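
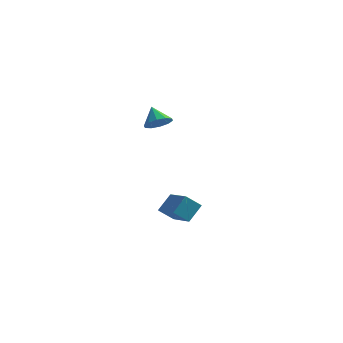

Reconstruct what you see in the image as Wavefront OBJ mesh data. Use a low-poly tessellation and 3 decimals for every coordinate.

v -3.367 -4.022 2.794
v -2.894 -4.309 3.344
v -3.933 -3.398 3.606
v -2.695 -3.905 3.173
v -2.753 -3.546 2.856
v -3.045 -3.369 2.516
v -3.46 -3.441 2.282
v -3.84 -3.736 2.244
v -4.039 -4.14 2.416
v -3.981 -4.499 2.732
v -3.689 -4.676 3.072
v -3.274 -4.603 3.306
v -2.576 -4.078 -3.548
v -2.153 -3.241 -2.721
v -3.826 -2.708 -4.296
v -3.404 -1.871 -3.47
v -1.816 -3.769 -4.25
v -1.394 -2.932 -3.424
v -3.067 -2.399 -4.999
v -2.644 -1.562 -4.172
f 2 1 4
f 2 4 3
f 4 1 5
f 4 5 3
f 5 1 6
f 5 6 3
f 6 1 7
f 6 7 3
f 7 1 8
f 7 8 3
f 8 1 9
f 8 9 3
f 9 1 10
f 9 10 3
f 10 1 11
f 10 11 3
f 11 1 12
f 11 12 3
f 12 1 2
f 12 2 3
f 14 16 13
f 17 14 13
f 13 16 15
f 15 17 13
f 14 20 16
f 18 14 17
f 18 20 14
f 16 20 15
f 19 17 15
f 15 20 19
f 19 18 17
f 20 18 19



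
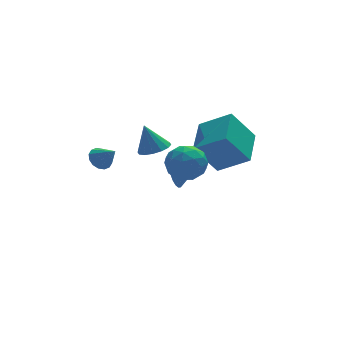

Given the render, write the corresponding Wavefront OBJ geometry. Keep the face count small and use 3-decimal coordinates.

v 1.723 3.389 -3.778
v 2.17 3.711 -4.465
v 2.557 2.951 -3.442
v 2.209 3.993 -4.196
v 2.151 4.155 -3.844
v 2.009 4.165 -3.479
v 1.811 4.022 -3.174
v 1.595 3.753 -2.988
v 1.404 3.412 -2.959
v 1.277 3.067 -3.092
v 1.238 2.785 -3.361
v 1.295 2.623 -3.713
v 1.437 2.612 -4.078
v 1.635 2.756 -4.383
v 1.851 3.024 -4.569
v 2.042 3.365 -4.598
v 0.625 3.43 -1.746
v 1.463 3.585 -1.568
v 0.235 3.85 -0.274
v 1.302 3.977 -1.722
v 0.96 4.222 -1.883
v 0.528 4.255 -2.007
v 0.122 4.067 -2.061
v -0.149 3.708 -2.031
v -0.212 3.275 -1.924
v -0.051 2.884 -1.77
v 0.291 2.639 -1.609
v 0.722 2.606 -1.486
v 1.128 2.794 -1.432
v 1.399 3.152 -1.462
v -2.577 1.916 -0.961
v -2.23 1.602 -1.454
v -2.063 1.164 -0.119
v -2.02 1.864 -1.348
v -1.96 2.14 -1.138
v -2.065 2.356 -0.881
v -2.307 2.454 -0.645
v -2.621 2.408 -0.494
v -2.924 2.23 -0.468
v -3.134 1.968 -0.574
v -3.194 1.692 -0.784
v -3.089 1.476 -1.041
v -2.847 1.378 -1.277
v -2.533 1.424 -1.428
v 2.548 -0.264 -1.564
v 1.369 -0.101 0.093
v 3.497 1.554 -1.067
v 2.319 1.717 0.59
v 3.841 -1.217 -0.55
v 2.663 -1.054 1.107
v 4.791 0.601 -0.053
v 3.612 0.764 1.604
v -0.226 -1.338 -0.187
v 0.276 -0.941 0.674
v 0.524 -2.879 0.086
v 1.026 -2.482 0.947
v -0.037 -2.623 0.964
v -0.501 -1.671 0.794
v 1.301 -2.149 -0.034
v 0.837 -1.197 -0.204
v 1.219 -1.442 0.768
v 0.392 -1.735 1.385
v 0.408 -2.085 -0.625
v -0.419 -2.378 -0.008
v -0.041 -1.004 0.219
v 0.841 -2.816 0.541
v 0.216 -2.899 0.55
v 0.511 -2.665 1.057
v -0.497 -1.433 0.29
v -0.203 -1.2 0.796
v -0.387 -2.189 0.966
v 1.003 -2.62 -0.036
v 1.297 -2.387 0.47
v 0.289 -1.155 -0.297
v 0.584 -0.921 0.21
v 1.187 -1.631 -0.206
v 0.808 -1.066 0.781
v 1.249 -1.971 0.942
v 1.411 -1.776 0.365
v 1.139 -1.216 0.265
v 0.322 -1.238 1.143
v 0.763 -2.143 1.304
v 0.138 -2.226 1.314
v -0.134 -1.667 1.214
v 0.877 -1.532 1.199
v 0.037 -1.677 -0.544
v 0.478 -2.582 -0.383
v 0.934 -2.153 -0.454
v 0.662 -1.594 -0.554
v -0.449 -1.849 -0.182
v -0.008 -2.754 -0.021
v -0.339 -2.604 0.495
v -0.611 -2.044 0.395
v -0.077 -2.288 -0.439
f 2 1 4
f 2 4 3
f 4 1 5
f 4 5 3
f 5 1 6
f 5 6 3
f 6 1 7
f 6 7 3
f 7 1 8
f 7 8 3
f 8 1 9
f 8 9 3
f 9 1 10
f 9 10 3
f 10 1 11
f 10 11 3
f 11 1 12
f 11 12 3
f 12 1 13
f 12 13 3
f 13 1 14
f 13 14 3
f 14 1 15
f 14 15 3
f 15 1 16
f 15 16 3
f 16 1 2
f 16 2 3
f 18 17 20
f 18 20 19
f 20 17 21
f 20 21 19
f 21 17 22
f 21 22 19
f 22 17 23
f 22 23 19
f 23 17 24
f 23 24 19
f 24 17 25
f 24 25 19
f 25 17 26
f 25 26 19
f 26 17 27
f 26 27 19
f 27 17 28
f 27 28 19
f 28 17 29
f 28 29 19
f 29 17 30
f 29 30 19
f 30 17 18
f 30 18 19
f 32 31 34
f 32 34 33
f 34 31 35
f 34 35 33
f 35 31 36
f 35 36 33
f 36 31 37
f 36 37 33
f 37 31 38
f 37 38 33
f 38 31 39
f 38 39 33
f 39 31 40
f 39 40 33
f 40 31 41
f 40 41 33
f 41 31 42
f 41 42 33
f 42 31 43
f 42 43 33
f 43 31 44
f 43 44 33
f 44 31 32
f 44 32 33
f 46 48 45
f 49 46 45
f 45 48 47
f 47 49 45
f 46 52 48
f 50 46 49
f 50 52 46
f 48 52 47
f 51 49 47
f 47 52 51
f 51 50 49
f 52 50 51
f 53 90 69
f 90 64 93
f 69 93 58
f 90 93 69
f 53 69 65
f 69 58 70
f 65 70 54
f 69 70 65
f 53 65 74
f 65 54 75
f 74 75 60
f 65 75 74
f 53 74 86
f 74 60 89
f 86 89 63
f 74 89 86
f 53 86 90
f 86 63 94
f 90 94 64
f 86 94 90
f 54 70 81
f 70 58 84
f 81 84 62
f 70 84 81
f 58 93 71
f 93 64 92
f 71 92 57
f 93 92 71
f 64 94 91
f 94 63 87
f 91 87 55
f 94 87 91
f 63 89 88
f 89 60 76
f 88 76 59
f 89 76 88
f 60 75 80
f 75 54 77
f 80 77 61
f 75 77 80
f 56 82 68
f 82 62 83
f 68 83 57
f 82 83 68
f 56 68 66
f 68 57 67
f 66 67 55
f 68 67 66
f 56 66 73
f 66 55 72
f 73 72 59
f 66 72 73
f 56 73 78
f 73 59 79
f 78 79 61
f 73 79 78
f 56 78 82
f 78 61 85
f 82 85 62
f 78 85 82
f 57 83 71
f 83 62 84
f 71 84 58
f 83 84 71
f 55 67 91
f 67 57 92
f 91 92 64
f 67 92 91
f 59 72 88
f 72 55 87
f 88 87 63
f 72 87 88
f 61 79 80
f 79 59 76
f 80 76 60
f 79 76 80
f 62 85 81
f 85 61 77
f 81 77 54
f 85 77 81



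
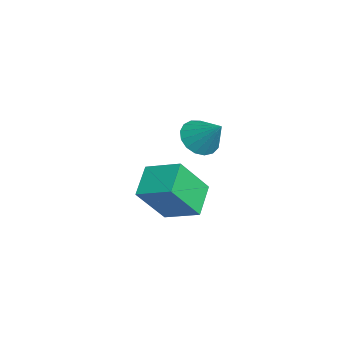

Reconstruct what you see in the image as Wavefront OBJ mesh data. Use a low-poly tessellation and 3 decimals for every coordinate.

v 3.372 0.846 0.559
v 3.99 0.934 -0.003
v 4.168 1.514 1.541
v 3.768 1.267 -0.05
v 3.456 1.503 0.043
v 3.125 1.588 0.254
v 2.85 1.504 0.535
v 2.695 1.269 0.821
v 2.694 0.936 1.048
v 2.849 0.584 1.162
v 3.123 0.291 1.139
v 3.455 0.125 0.983
v 3.767 0.124 0.729
v 3.989 0.289 0.437
v 4.069 0.581 0.173
v 0.53 0.209 -3.856
v 1.061 -0.915 -2.213
v 1.346 1.434 -3.281
v 1.876 0.311 -1.638
v 1.764 -0.271 -4.582
v 2.294 -1.394 -2.939
v 2.579 0.955 -4.007
v 3.11 -0.169 -2.364
f 2 1 4
f 2 4 3
f 4 1 5
f 4 5 3
f 5 1 6
f 5 6 3
f 6 1 7
f 6 7 3
f 7 1 8
f 7 8 3
f 8 1 9
f 8 9 3
f 9 1 10
f 9 10 3
f 10 1 11
f 10 11 3
f 11 1 12
f 11 12 3
f 12 1 13
f 12 13 3
f 13 1 14
f 13 14 3
f 14 1 15
f 14 15 3
f 15 1 2
f 15 2 3
f 17 19 16
f 20 17 16
f 16 19 18
f 18 20 16
f 17 23 19
f 21 17 20
f 21 23 17
f 19 23 18
f 22 20 18
f 18 23 22
f 22 21 20
f 23 21 22



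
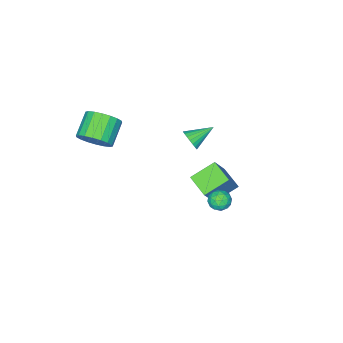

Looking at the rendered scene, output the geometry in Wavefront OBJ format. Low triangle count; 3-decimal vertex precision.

v -1.608 -0.704 1.975
v -1.257 -0.386 2.449
v -2.892 -0.196 2.585
v -1.275 -0.192 2.249
v -1.35 -0.086 2.003
v -1.47 -0.088 1.751
v -1.614 -0.196 1.539
v -1.757 -0.392 1.401
v -1.874 -0.642 1.363
v -1.945 -0.902 1.431
v -1.957 -1.129 1.593
v -1.91 -1.282 1.821
v -1.81 -1.335 2.075
v -1.675 -1.279 2.312
v -1.529 -1.124 2.491
v -1.396 -0.896 2.581
v -1.3 -0.635 2.566
v 2.718 -3.484 3.106
v 3.313 -3.552 3.932
v 2.077 -4.084 4.779
v 1.482 -4.016 3.954
v 3.15 -3.13 3.959
v 1.914 -3.661 4.807
v 2.902 -2.777 3.818
v 1.666 -3.309 4.665
v 2.617 -2.565 3.536
v 1.381 -3.096 4.383
v 2.352 -2.534 3.168
v 1.116 -3.066 4.016
v 2.16 -2.692 2.789
v 0.924 -3.224 3.636
v 2.078 -3.007 2.472
v 0.842 -3.538 3.319
v 2.123 -3.416 2.281
v 0.887 -3.948 3.128
v 2.286 -3.839 2.253
v 1.05 -4.37 3.101
v 2.534 -4.191 2.395
v 1.298 -4.723 3.242
v 2.819 -4.404 2.677
v 1.583 -4.935 3.524
v 3.084 -4.434 3.044
v 1.848 -4.966 3.892
v 3.276 -4.276 3.424
v 2.04 -4.808 4.271
v 3.358 -3.962 3.741
v 2.122 -4.493 4.588
v -2.757 -0.972 -3.045
v -4.088 -0.42 -2.263
v -2.468 0.346 -3.485
v -3.8 0.899 -2.704
v -1.58 -0.639 -1.276
v -2.912 -0.086 -0.495
v -1.292 0.68 -1.717
v -2.623 1.232 -0.935
v 0.317 3.831 1.498
v 0.753 3.829 0.986
v 0.027 2.811 1.254
v 0.463 2.809 0.742
v 0.689 2.815 1.376
v 0.868 3.446 1.526
v -0.088 3.194 0.714
v 0.091 3.825 0.864
v 0.503 3.436 0.501
v 0.983 3.201 0.91
v -0.203 3.439 1.33
v 0.277 3.204 1.739
v 0.561 3.92 1.263
v 0.219 2.72 0.977
v 0.352 2.724 1.349
v 0.608 2.723 1.048
v 0.628 3.694 1.581
v 0.885 3.693 1.28
v 0.847 3.097 1.509
v -0.105 2.947 0.96
v 0.152 2.946 0.659
v 0.172 3.917 1.192
v 0.428 3.916 0.891
v -0.067 3.543 0.731
v 0.67 3.688 0.677
v 0.499 3.088 0.534
v 0.175 3.314 0.517
v 0.281 3.685 0.606
v 0.952 3.55 0.917
v 0.781 2.95 0.774
v 0.914 2.953 1.147
v 1.02 3.324 1.235
v 0.805 3.318 0.632
v -0.001 3.69 1.466
v -0.172 3.09 1.323
v -0.24 3.316 1.005
v -0.134 3.687 1.093
v 0.281 3.552 1.706
v 0.11 2.952 1.563
v 0.499 2.955 1.634
v 0.605 3.326 1.723
v -0.025 3.322 1.608
f 2 1 4
f 2 4 3
f 4 1 5
f 4 5 3
f 5 1 6
f 5 6 3
f 6 1 7
f 6 7 3
f 7 1 8
f 7 8 3
f 8 1 9
f 8 9 3
f 9 1 10
f 9 10 3
f 10 1 11
f 10 11 3
f 11 1 12
f 11 12 3
f 12 1 13
f 12 13 3
f 13 1 14
f 13 14 3
f 14 1 15
f 14 15 3
f 15 1 16
f 15 16 3
f 16 1 17
f 16 17 3
f 17 1 2
f 17 2 3
f 19 18 22
f 19 22 20
f 20 22 23
f 20 23 21
f 22 18 24
f 22 24 23
f 23 24 25
f 23 25 21
f 24 18 26
f 24 26 25
f 25 26 27
f 25 27 21
f 26 18 28
f 26 28 27
f 27 28 29
f 27 29 21
f 28 18 30
f 28 30 29
f 29 30 31
f 29 31 21
f 30 18 32
f 30 32 31
f 31 32 33
f 31 33 21
f 32 18 34
f 32 34 33
f 33 34 35
f 33 35 21
f 34 18 36
f 34 36 35
f 35 36 37
f 35 37 21
f 36 18 38
f 36 38 37
f 37 38 39
f 37 39 21
f 38 18 40
f 38 40 39
f 39 40 41
f 39 41 21
f 40 18 42
f 40 42 41
f 41 42 43
f 41 43 21
f 42 18 44
f 42 44 43
f 43 44 45
f 43 45 21
f 44 18 46
f 44 46 45
f 45 46 47
f 45 47 21
f 46 18 19
f 46 19 47
f 47 19 20
f 47 20 21
f 49 51 48
f 52 49 48
f 48 51 50
f 50 52 48
f 49 55 51
f 53 49 52
f 53 55 49
f 51 55 50
f 54 52 50
f 50 55 54
f 54 53 52
f 55 53 54
f 56 93 72
f 93 67 96
f 72 96 61
f 93 96 72
f 56 72 68
f 72 61 73
f 68 73 57
f 72 73 68
f 56 68 77
f 68 57 78
f 77 78 63
f 68 78 77
f 56 77 89
f 77 63 92
f 89 92 66
f 77 92 89
f 56 89 93
f 89 66 97
f 93 97 67
f 89 97 93
f 57 73 84
f 73 61 87
f 84 87 65
f 73 87 84
f 61 96 74
f 96 67 95
f 74 95 60
f 96 95 74
f 67 97 94
f 97 66 90
f 94 90 58
f 97 90 94
f 66 92 91
f 92 63 79
f 91 79 62
f 92 79 91
f 63 78 83
f 78 57 80
f 83 80 64
f 78 80 83
f 59 85 71
f 85 65 86
f 71 86 60
f 85 86 71
f 59 71 69
f 71 60 70
f 69 70 58
f 71 70 69
f 59 69 76
f 69 58 75
f 76 75 62
f 69 75 76
f 59 76 81
f 76 62 82
f 81 82 64
f 76 82 81
f 59 81 85
f 81 64 88
f 85 88 65
f 81 88 85
f 60 86 74
f 86 65 87
f 74 87 61
f 86 87 74
f 58 70 94
f 70 60 95
f 94 95 67
f 70 95 94
f 62 75 91
f 75 58 90
f 91 90 66
f 75 90 91
f 64 82 83
f 82 62 79
f 83 79 63
f 82 79 83
f 65 88 84
f 88 64 80
f 84 80 57
f 88 80 84



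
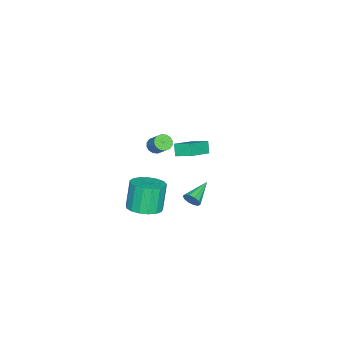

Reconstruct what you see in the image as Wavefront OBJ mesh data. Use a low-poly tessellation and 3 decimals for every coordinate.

v -2.607 -0.473 -0.823
v -2.54 0.534 -0.44
v -4.184 -0.068 -1.614
v -4.117 0.939 -1.231
v -2.203 -0.239 -1.509
v -2.136 0.768 -1.126
v -3.78 0.166 -2.3
v -3.713 1.173 -1.917
v 1.173 2.146 -1.954
v 1.379 2.412 -1.519
v -0.273 2.434 -1.446
v 1.336 2.637 -1.769
v 1.231 2.676 -2.09
v 1.103 2.511 -2.359
v 1.003 2.208 -2.474
v 0.967 1.88 -2.39
v 1.01 1.654 -2.139
v 1.115 1.616 -1.818
v 1.243 1.78 -1.549
v 1.344 2.084 -1.435
v 3.891 0.597 -1.017
v 4.652 1.153 -0.748
v 4.09 1.138 0.867
v 3.329 0.583 0.597
v 4.32 1.465 -0.86
v 3.757 1.45 0.755
v 3.889 1.577 -1.009
v 3.327 1.563 0.606
v 3.459 1.466 -1.16
v 2.897 1.451 0.455
v 3.128 1.155 -1.278
v 2.566 1.14 0.337
v 2.972 0.717 -1.336
v 2.41 0.702 0.279
v 3.026 0.251 -1.322
v 2.464 0.236 0.293
v 3.279 -0.135 -1.237
v 2.717 -0.15 0.378
v 3.671 -0.354 -1.103
v 3.109 -0.369 0.512
v 4.114 -0.354 -0.949
v 3.552 -0.369 0.666
v 4.506 -0.137 -0.81
v 3.944 -0.152 0.805
v 4.757 0.249 -0.719
v 4.195 0.234 0.896
v 4.81 0.714 -0.697
v 4.248 0.7 0.918
v -0.095 -0.481 0.847
v 0.354 -0.445 0.549
v 0.823 0.217 1.335
v 0.375 0.181 1.633
v 0.194 -0.232 0.465
v 0.663 0.43 1.251
v -0.043 -0.086 0.483
v 0.426 0.577 1.269
v -0.294 -0.045 0.599
v 0.175 0.617 1.385
v -0.492 -0.122 0.781
v -0.023 0.541 1.567
v -0.583 -0.295 0.981
v -0.114 0.368 1.767
v -0.543 -0.517 1.145
v -0.074 0.145 1.931
v -0.383 -0.73 1.229
v 0.086 -0.068 2.015
v -0.146 -0.877 1.211
v 0.323 -0.214 1.997
v 0.105 -0.917 1.095
v 0.574 -0.255 1.881
v 0.303 -0.841 0.913
v 0.772 -0.178 1.699
v 0.394 -0.668 0.713
v 0.863 -0.005 1.499
f 2 4 1
f 5 2 1
f 1 4 3
f 3 5 1
f 2 8 4
f 6 2 5
f 6 8 2
f 4 8 3
f 7 5 3
f 3 8 7
f 7 6 5
f 8 6 7
f 10 9 12
f 10 12 11
f 12 9 13
f 12 13 11
f 13 9 14
f 13 14 11
f 14 9 15
f 14 15 11
f 15 9 16
f 15 16 11
f 16 9 17
f 16 17 11
f 17 9 18
f 17 18 11
f 18 9 19
f 18 19 11
f 19 9 20
f 19 20 11
f 20 9 10
f 20 10 11
f 22 21 25
f 22 25 23
f 23 25 26
f 23 26 24
f 25 21 27
f 25 27 26
f 26 27 28
f 26 28 24
f 27 21 29
f 27 29 28
f 28 29 30
f 28 30 24
f 29 21 31
f 29 31 30
f 30 31 32
f 30 32 24
f 31 21 33
f 31 33 32
f 32 33 34
f 32 34 24
f 33 21 35
f 33 35 34
f 34 35 36
f 34 36 24
f 35 21 37
f 35 37 36
f 36 37 38
f 36 38 24
f 37 21 39
f 37 39 38
f 38 39 40
f 38 40 24
f 39 21 41
f 39 41 40
f 40 41 42
f 40 42 24
f 41 21 43
f 41 43 42
f 42 43 44
f 42 44 24
f 43 21 45
f 43 45 44
f 44 45 46
f 44 46 24
f 45 21 47
f 45 47 46
f 46 47 48
f 46 48 24
f 47 21 22
f 47 22 48
f 48 22 23
f 48 23 24
f 50 49 53
f 50 53 51
f 51 53 54
f 51 54 52
f 53 49 55
f 53 55 54
f 54 55 56
f 54 56 52
f 55 49 57
f 55 57 56
f 56 57 58
f 56 58 52
f 57 49 59
f 57 59 58
f 58 59 60
f 58 60 52
f 59 49 61
f 59 61 60
f 60 61 62
f 60 62 52
f 61 49 63
f 61 63 62
f 62 63 64
f 62 64 52
f 63 49 65
f 63 65 64
f 64 65 66
f 64 66 52
f 65 49 67
f 65 67 66
f 66 67 68
f 66 68 52
f 67 49 69
f 67 69 68
f 68 69 70
f 68 70 52
f 69 49 71
f 69 71 70
f 70 71 72
f 70 72 52
f 71 49 73
f 71 73 72
f 72 73 74
f 72 74 52
f 73 49 50
f 73 50 74
f 74 50 51
f 74 51 52



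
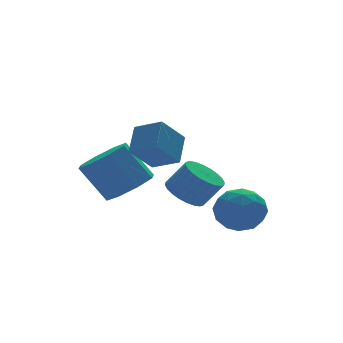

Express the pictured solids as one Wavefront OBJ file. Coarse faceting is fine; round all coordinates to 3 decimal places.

v -2.479 -0.284 1.365
v -1.836 0.509 2.203
v -3.058 0.638 0.937
v -2.416 1.431 1.775
v -1.464 -0.091 0.405
v -0.822 0.702 1.243
v -2.044 0.831 -0.023
v -1.401 1.624 0.815
v 1.09 4.127 -2.957
v 1.6 3.597 -3.475
v 2.22 3.143 -2.402
v 1.71 3.673 -1.883
v 1.795 3.889 -3.464
v 2.414 3.435 -2.39
v 1.882 4.217 -3.375
v 2.501 3.763 -2.302
v 1.849 4.532 -3.223
v 2.468 4.078 -2.15
v 1.7 4.785 -3.03
v 2.319 4.331 -1.957
v 1.458 4.938 -2.826
v 2.078 4.484 -1.753
v 1.161 4.967 -2.642
v 1.78 4.513 -1.569
v 0.853 4.869 -2.506
v 1.472 4.415 -1.432
v 0.58 4.657 -2.438
v 1.2 4.203 -1.365
v 0.386 4.365 -2.45
v 1.005 3.911 -1.376
v 0.299 4.037 -2.538
v 0.918 3.583 -1.465
v 0.332 3.722 -2.69
v 0.951 3.268 -1.617
v 0.481 3.469 -2.883
v 1.1 3.015 -1.81
v 0.722 3.316 -3.087
v 1.342 2.862 -2.014
v 1.02 3.287 -3.271
v 1.639 2.833 -2.198
v 1.328 3.385 -3.408
v 1.947 2.931 -2.334
v -1.751 3.047 -1.774
v -0.933 3.717 -1.704
v -1.67 4.463 -0.216
v -2.489 3.793 -0.286
v -1.539 4.014 -2.153
v -2.277 4.76 -0.666
v -2.27 3.744 -2.381
v -3.008 4.49 -0.893
v -2.697 3.066 -2.252
v -3.434 3.812 -0.765
v -2.57 2.377 -1.844
v -3.307 3.123 -0.356
v -1.963 2.08 -1.394
v -2.701 2.826 0.093
v -1.232 2.35 -1.167
v -1.97 3.096 0.321
v -0.806 3.028 -1.295
v -1.543 3.774 0.192
v 1.029 0.856 -1.968
v 1.648 0.109 -1.622
v 0.352 -0.209 -3.058
v 0.971 -0.956 -2.712
v 0.217 -0.593 -2.111
v 0.635 0.065 -1.438
v 1.365 -0.165 -3.242
v 1.783 0.493 -2.569
v 1.856 -0.523 -2.41
v 1.146 -0.787 -1.711
v 0.854 0.687 -2.969
v 0.144 0.423 -2.27
v 1.398 0.576 -1.699
v 0.602 -0.676 -2.981
v 0.159 -0.462 -2.628
v 0.523 -0.902 -2.424
v 0.803 0.55 -1.591
v 1.167 0.111 -1.388
v 0.325 -0.302 -1.675
v 0.833 -0.211 -3.292
v 1.197 -0.65 -3.089
v 1.477 0.802 -2.256
v 1.841 0.362 -2.052
v 1.675 0.202 -3.005
v 1.884 -0.235 -1.959
v 1.486 -0.86 -2.6
v 1.717 -0.395 -2.911
v 1.963 -0.009 -2.515
v 1.467 -0.39 -1.548
v 1.069 -1.016 -2.189
v 0.626 -0.802 -1.836
v 0.872 -0.416 -1.44
v 1.589 -0.761 -2.011
v 0.931 0.916 -2.491
v 0.533 0.29 -3.132
v 1.128 0.316 -3.24
v 1.374 0.702 -2.844
v 0.514 0.76 -2.08
v 0.116 0.135 -2.721
v 0.037 -0.091 -2.165
v 0.283 0.295 -1.769
v 0.411 0.661 -2.669
f 2 4 1
f 5 2 1
f 1 4 3
f 3 5 1
f 2 8 4
f 6 2 5
f 6 8 2
f 4 8 3
f 7 5 3
f 3 8 7
f 7 6 5
f 8 6 7
f 10 9 13
f 10 13 11
f 11 13 14
f 11 14 12
f 13 9 15
f 13 15 14
f 14 15 16
f 14 16 12
f 15 9 17
f 15 17 16
f 16 17 18
f 16 18 12
f 17 9 19
f 17 19 18
f 18 19 20
f 18 20 12
f 19 9 21
f 19 21 20
f 20 21 22
f 20 22 12
f 21 9 23
f 21 23 22
f 22 23 24
f 22 24 12
f 23 9 25
f 23 25 24
f 24 25 26
f 24 26 12
f 25 9 27
f 25 27 26
f 26 27 28
f 26 28 12
f 27 9 29
f 27 29 28
f 28 29 30
f 28 30 12
f 29 9 31
f 29 31 30
f 30 31 32
f 30 32 12
f 31 9 33
f 31 33 32
f 32 33 34
f 32 34 12
f 33 9 35
f 33 35 34
f 34 35 36
f 34 36 12
f 35 9 37
f 35 37 36
f 36 37 38
f 36 38 12
f 37 9 39
f 37 39 38
f 38 39 40
f 38 40 12
f 39 9 41
f 39 41 40
f 40 41 42
f 40 42 12
f 41 9 10
f 41 10 42
f 42 10 11
f 42 11 12
f 44 43 47
f 44 47 45
f 45 47 48
f 45 48 46
f 47 43 49
f 47 49 48
f 48 49 50
f 48 50 46
f 49 43 51
f 49 51 50
f 50 51 52
f 50 52 46
f 51 43 53
f 51 53 52
f 52 53 54
f 52 54 46
f 53 43 55
f 53 55 54
f 54 55 56
f 54 56 46
f 55 43 57
f 55 57 56
f 56 57 58
f 56 58 46
f 57 43 59
f 57 59 58
f 58 59 60
f 58 60 46
f 59 43 44
f 59 44 60
f 60 44 45
f 60 45 46
f 61 98 77
f 98 72 101
f 77 101 66
f 98 101 77
f 61 77 73
f 77 66 78
f 73 78 62
f 77 78 73
f 61 73 82
f 73 62 83
f 82 83 68
f 73 83 82
f 61 82 94
f 82 68 97
f 94 97 71
f 82 97 94
f 61 94 98
f 94 71 102
f 98 102 72
f 94 102 98
f 62 78 89
f 78 66 92
f 89 92 70
f 78 92 89
f 66 101 79
f 101 72 100
f 79 100 65
f 101 100 79
f 72 102 99
f 102 71 95
f 99 95 63
f 102 95 99
f 71 97 96
f 97 68 84
f 96 84 67
f 97 84 96
f 68 83 88
f 83 62 85
f 88 85 69
f 83 85 88
f 64 90 76
f 90 70 91
f 76 91 65
f 90 91 76
f 64 76 74
f 76 65 75
f 74 75 63
f 76 75 74
f 64 74 81
f 74 63 80
f 81 80 67
f 74 80 81
f 64 81 86
f 81 67 87
f 86 87 69
f 81 87 86
f 64 86 90
f 86 69 93
f 90 93 70
f 86 93 90
f 65 91 79
f 91 70 92
f 79 92 66
f 91 92 79
f 63 75 99
f 75 65 100
f 99 100 72
f 75 100 99
f 67 80 96
f 80 63 95
f 96 95 71
f 80 95 96
f 69 87 88
f 87 67 84
f 88 84 68
f 87 84 88
f 70 93 89
f 93 69 85
f 89 85 62
f 93 85 89



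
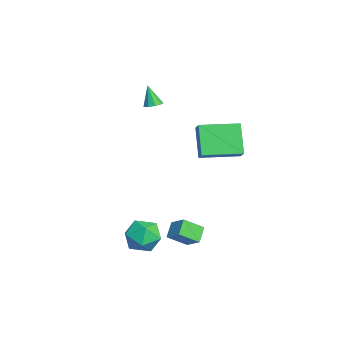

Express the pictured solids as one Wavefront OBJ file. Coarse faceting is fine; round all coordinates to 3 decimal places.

v -3.185 -1.89 2.487
v -2.696 -1.836 2.655
v -3.575 -2.13 3.693
v -2.863 -1.522 2.664
v -3.181 -1.38 2.589
v -3.501 -1.477 2.467
v -3.673 -1.767 2.354
v -3.617 -2.115 2.303
v -3.359 -2.357 2.338
v -3.02 -2.381 2.443
v -2.758 -2.175 2.568
v 2.827 -0.396 1.733
v 1.716 -0.399 3.2
v 2.739 1.631 1.671
v 1.629 1.628 3.138
v 3.551 -0.348 2.282
v 2.441 -0.351 3.749
v 3.464 1.679 2.22
v 2.353 1.676 3.687
v 2.145 -1.61 -3.047
v 2.869 -1.106 -2.459
v 2.01 -0.597 -3.749
v 2.735 -0.093 -3.161
v 2.845 -1.927 -3.639
v 3.57 -1.423 -3.051
v 2.711 -0.914 -4.341
v 3.435 -0.41 -3.753
v 2.971 -2.712 -4.503
v 3.526 -3.199 -3.739
v 1.534 -2.901 -3.581
v 2.089 -3.388 -2.817
v 2.229 -2.35 -2.996
v 3.118 -2.234 -3.567
v 1.942 -3.866 -3.753
v 2.831 -3.75 -4.324
v 2.89 -3.912 -3.276
v 3.067 -2.975 -2.808
v 1.993 -3.125 -4.512
v 2.17 -2.188 -4.044
f 2 1 4
f 2 4 3
f 4 1 5
f 4 5 3
f 5 1 6
f 5 6 3
f 6 1 7
f 6 7 3
f 7 1 8
f 7 8 3
f 8 1 9
f 8 9 3
f 9 1 10
f 9 10 3
f 10 1 11
f 10 11 3
f 11 1 2
f 11 2 3
f 13 15 12
f 16 13 12
f 12 15 14
f 14 16 12
f 13 19 15
f 17 13 16
f 17 19 13
f 15 19 14
f 18 16 14
f 14 19 18
f 18 17 16
f 19 17 18
f 21 23 20
f 24 21 20
f 20 23 22
f 22 24 20
f 21 27 23
f 25 21 24
f 25 27 21
f 23 27 22
f 26 24 22
f 22 27 26
f 26 25 24
f 27 25 26
f 28 39 33
f 28 33 29
f 28 29 35
f 28 35 38
f 28 38 39
f 29 33 37
f 33 39 32
f 39 38 30
f 38 35 34
f 35 29 36
f 31 37 32
f 31 32 30
f 31 30 34
f 31 34 36
f 31 36 37
f 32 37 33
f 30 32 39
f 34 30 38
f 36 34 35
f 37 36 29



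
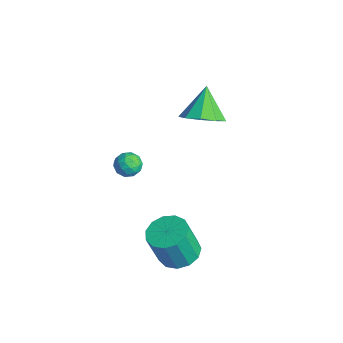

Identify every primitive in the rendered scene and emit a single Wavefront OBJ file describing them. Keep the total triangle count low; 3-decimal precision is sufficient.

v 3.291 -0.664 -2.655
v 4.3 -0.635 -2.645
v 4.299 -1.248 -0.815
v 3.289 -1.276 -0.825
v 4.124 -0.122 -2.473
v 4.122 -0.735 -0.643
v 3.683 0.219 -2.359
v 3.682 -0.394 -0.529
v 3.117 0.28 -2.339
v 3.116 -0.333 -0.509
v 2.607 0.041 -2.419
v 2.606 -0.571 -0.589
v 2.313 -0.421 -2.574
v 2.312 -1.034 -0.744
v 2.33 -0.96 -2.755
v 2.329 -1.573 -0.925
v 2.652 -1.406 -2.904
v 2.651 -2.018 -1.074
v 3.177 -1.615 -2.974
v 3.175 -2.228 -1.144
v 3.737 -1.523 -2.942
v 3.736 -2.135 -1.112
v 4.156 -1.157 -2.82
v 4.155 -1.77 -0.99
v -2.133 -0.3 -0.874
v -1.705 -0.668 -1.33
v -3.075 -0.832 -1.33
v -2.647 -1.2 -1.786
v -2.63 -1.345 -1.075
v -2.047 -1.016 -0.793
v -2.733 -0.484 -1.867
v -2.15 -0.155 -1.585
v -2.075 -0.782 -1.943
v -2.012 -1.314 -1.454
v -2.768 -0.186 -1.206
v -2.705 -0.718 -0.717
v -1.836 -0.437 -1.062
v -2.944 -1.063 -1.598
v -2.934 -1.148 -1.18
v -2.682 -1.364 -1.448
v -2.038 -0.642 -0.747
v -1.786 -0.858 -1.015
v -2.329 -1.256 -0.865
v -2.994 -0.642 -1.645
v -2.742 -0.858 -1.913
v -2.098 -0.136 -1.212
v -1.846 -0.352 -1.48
v -2.451 -0.244 -1.795
v -1.802 -0.721 -1.691
v -2.356 -1.033 -1.958
v -2.407 -0.612 -2.006
v -2.064 -0.419 -1.84
v -1.765 -1.033 -1.403
v -2.319 -1.346 -1.671
v -2.308 -1.431 -1.253
v -1.966 -1.238 -1.087
v -1.983 -1.1 -1.763
v -2.461 -0.154 -0.989
v -3.015 -0.467 -1.257
v -2.814 -0.262 -1.573
v -2.472 -0.069 -1.407
v -2.424 -0.467 -0.702
v -2.978 -0.779 -0.969
v -2.716 -1.081 -0.82
v -2.373 -0.888 -0.654
v -2.797 -0.4 -0.897
v 0.01 1.93 3.204
v 0.932 2.182 3.73
v -0.93 2.55 4.556
v 0.711 2.758 3.311
v 0.162 2.947 2.843
v -0.457 2.66 2.543
v -0.858 2.031 2.553
v -0.852 1.355 2.868
v -0.443 0.948 3.339
v 0.178 1 3.748
v 0.721 1.487 3.902
f 2 1 5
f 2 5 3
f 3 5 6
f 3 6 4
f 5 1 7
f 5 7 6
f 6 7 8
f 6 8 4
f 7 1 9
f 7 9 8
f 8 9 10
f 8 10 4
f 9 1 11
f 9 11 10
f 10 11 12
f 10 12 4
f 11 1 13
f 11 13 12
f 12 13 14
f 12 14 4
f 13 1 15
f 13 15 14
f 14 15 16
f 14 16 4
f 15 1 17
f 15 17 16
f 16 17 18
f 16 18 4
f 17 1 19
f 17 19 18
f 18 19 20
f 18 20 4
f 19 1 21
f 19 21 20
f 20 21 22
f 20 22 4
f 21 1 23
f 21 23 22
f 22 23 24
f 22 24 4
f 23 1 2
f 23 2 24
f 24 2 3
f 24 3 4
f 25 62 41
f 62 36 65
f 41 65 30
f 62 65 41
f 25 41 37
f 41 30 42
f 37 42 26
f 41 42 37
f 25 37 46
f 37 26 47
f 46 47 32
f 37 47 46
f 25 46 58
f 46 32 61
f 58 61 35
f 46 61 58
f 25 58 62
f 58 35 66
f 62 66 36
f 58 66 62
f 26 42 53
f 42 30 56
f 53 56 34
f 42 56 53
f 30 65 43
f 65 36 64
f 43 64 29
f 65 64 43
f 36 66 63
f 66 35 59
f 63 59 27
f 66 59 63
f 35 61 60
f 61 32 48
f 60 48 31
f 61 48 60
f 32 47 52
f 47 26 49
f 52 49 33
f 47 49 52
f 28 54 40
f 54 34 55
f 40 55 29
f 54 55 40
f 28 40 38
f 40 29 39
f 38 39 27
f 40 39 38
f 28 38 45
f 38 27 44
f 45 44 31
f 38 44 45
f 28 45 50
f 45 31 51
f 50 51 33
f 45 51 50
f 28 50 54
f 50 33 57
f 54 57 34
f 50 57 54
f 29 55 43
f 55 34 56
f 43 56 30
f 55 56 43
f 27 39 63
f 39 29 64
f 63 64 36
f 39 64 63
f 31 44 60
f 44 27 59
f 60 59 35
f 44 59 60
f 33 51 52
f 51 31 48
f 52 48 32
f 51 48 52
f 34 57 53
f 57 33 49
f 53 49 26
f 57 49 53
f 68 67 70
f 68 70 69
f 70 67 71
f 70 71 69
f 71 67 72
f 71 72 69
f 72 67 73
f 72 73 69
f 73 67 74
f 73 74 69
f 74 67 75
f 74 75 69
f 75 67 76
f 75 76 69
f 76 67 77
f 76 77 69
f 77 67 68
f 77 68 69



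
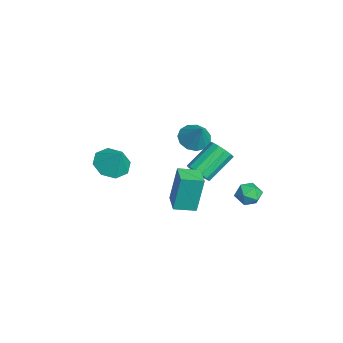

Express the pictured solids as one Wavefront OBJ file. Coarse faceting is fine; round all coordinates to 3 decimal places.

v 2.365 -1.484 1.572
v 2.247 -1.076 3.639
v 2.395 -0.327 1.345
v 2.277 0.082 3.412
v 3.623 -1.502 1.648
v 3.505 -1.093 3.715
v 3.653 -0.344 1.421
v 3.535 0.064 3.488
v 1.12 0.168 2.338
v 1.53 -0.074 2.904
v 0.77 1.27 4.029
v 0.36 1.512 3.462
v 1.757 0.216 2.711
v 0.997 1.56 3.835
v 1.783 0.492 2.399
v 1.023 1.836 3.523
v 1.597 0.664 2.067
v 0.838 2.008 3.192
v 1.261 0.679 1.822
v 0.501 2.023 2.946
v 0.879 0.532 1.74
v 0.119 1.876 2.865
v 0.574 0.269 1.848
v -0.186 1.613 2.973
v 0.443 -0.026 2.112
v -0.317 1.318 3.236
v 0.526 -0.259 2.447
v -0.234 1.085 3.572
v 0.798 -0.357 2.748
v 0.038 0.987 3.872
v 1.172 -0.288 2.918
v 0.412 1.056 4.043
v -3.741 0.788 1.677
v -3.075 0.292 1.281
v -2.819 1.032 2.923
v -3.002 0.782 1.13
v -3.163 1.275 1.153
v -3.508 1.612 1.342
v -3.927 1.688 1.638
v -4.287 1.478 1.945
v -4.474 1.049 2.168
v -4.429 0.537 2.235
v -4.165 0.105 2.124
v -3.767 -0.111 1.872
v -3.361 -0.041 1.557
v 0.376 3.109 0.75
v 0.898 3.548 0.354
v 0.882 2.052 0.246
v 1.404 2.491 -0.15
v 1.452 2.434 0.635
v 1.139 3.087 0.947
v 0.641 2.513 -0.347
v 0.328 3.166 -0.035
v 1.062 3.179 -0.324
v 1.563 3.131 0.283
v 0.217 2.469 0.317
v 0.718 2.421 0.924
v -0.47 -3.993 2.457
v -0.019 -3.239 1.919
v 0.23 -3.607 3.583
v -0.692 -3.007 2.258
v -1.235 -3.353 2.713
v -1.329 -4.073 3.019
v -0.92 -4.747 2.996
v -0.247 -4.979 2.657
v 0.295 -4.633 2.201
v 0.39 -3.913 1.896
f 2 4 1
f 5 2 1
f 1 4 3
f 3 5 1
f 2 8 4
f 6 2 5
f 6 8 2
f 4 8 3
f 7 5 3
f 3 8 7
f 7 6 5
f 8 6 7
f 10 9 13
f 10 13 11
f 11 13 14
f 11 14 12
f 13 9 15
f 13 15 14
f 14 15 16
f 14 16 12
f 15 9 17
f 15 17 16
f 16 17 18
f 16 18 12
f 17 9 19
f 17 19 18
f 18 19 20
f 18 20 12
f 19 9 21
f 19 21 20
f 20 21 22
f 20 22 12
f 21 9 23
f 21 23 22
f 22 23 24
f 22 24 12
f 23 9 25
f 23 25 24
f 24 25 26
f 24 26 12
f 25 9 27
f 25 27 26
f 26 27 28
f 26 28 12
f 27 9 29
f 27 29 28
f 28 29 30
f 28 30 12
f 29 9 31
f 29 31 30
f 30 31 32
f 30 32 12
f 31 9 10
f 31 10 32
f 32 10 11
f 32 11 12
f 34 33 36
f 34 36 35
f 36 33 37
f 36 37 35
f 37 33 38
f 37 38 35
f 38 33 39
f 38 39 35
f 39 33 40
f 39 40 35
f 40 33 41
f 40 41 35
f 41 33 42
f 41 42 35
f 42 33 43
f 42 43 35
f 43 33 44
f 43 44 35
f 44 33 45
f 44 45 35
f 45 33 34
f 45 34 35
f 46 57 51
f 46 51 47
f 46 47 53
f 46 53 56
f 46 56 57
f 47 51 55
f 51 57 50
f 57 56 48
f 56 53 52
f 53 47 54
f 49 55 50
f 49 50 48
f 49 48 52
f 49 52 54
f 49 54 55
f 50 55 51
f 48 50 57
f 52 48 56
f 54 52 53
f 55 54 47
f 59 58 61
f 59 61 60
f 61 58 62
f 61 62 60
f 62 58 63
f 62 63 60
f 63 58 64
f 63 64 60
f 64 58 65
f 64 65 60
f 65 58 66
f 65 66 60
f 66 58 67
f 66 67 60
f 67 58 59
f 67 59 60



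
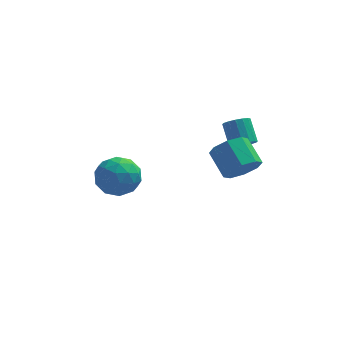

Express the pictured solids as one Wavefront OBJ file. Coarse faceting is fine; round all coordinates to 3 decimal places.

v -4.077 3.632 -2.361
v -3.04 4.058 -2.687
v -3.22 2.502 -1.113
v -2.183 2.928 -1.439
v -2.935 3.605 -0.857
v -3.465 4.303 -1.628
v -2.795 2.257 -2.172
v -3.325 2.955 -2.943
v -2.248 3.208 -2.57
v -2.335 4.041 -1.757
v -3.925 2.519 -2.043
v -4.012 3.352 -1.23
v -3.633 3.944 -2.634
v -2.627 2.616 -1.166
v -3.069 3.014 -0.824
v -2.459 3.264 -1.016
v -3.883 4.088 -2.011
v -3.274 4.338 -2.203
v -3.212 4.072 -1.127
v -2.986 2.222 -1.597
v -2.377 2.472 -1.789
v -3.801 3.296 -2.784
v -3.191 3.546 -2.976
v -3.048 2.488 -2.673
v -2.559 3.695 -2.756
v -2.055 3.031 -2.023
v -2.415 2.637 -2.454
v -2.726 3.047 -2.907
v -2.61 4.184 -2.279
v -2.106 3.521 -1.545
v -2.548 3.918 -1.203
v -2.859 4.328 -1.656
v -2.144 3.685 -2.21
v -4.154 3.039 -2.255
v -3.65 2.376 -1.521
v -3.401 2.232 -2.144
v -3.712 2.642 -2.597
v -4.205 3.529 -1.777
v -3.701 2.865 -1.044
v -3.534 3.513 -0.893
v -3.845 3.923 -1.346
v -4.116 2.875 -1.59
v 2.502 1.513 1.583
v 2.867 1.948 1.289
v 2.564 2.822 2.203
v 2.198 2.387 2.497
v 2.566 1.984 1.155
v 2.263 2.858 2.069
v 2.248 1.894 1.135
v 1.945 2.767 2.049
v 1.998 1.702 1.236
v 1.695 2.575 2.15
v 1.883 1.459 1.43
v 1.579 2.332 2.344
v 1.933 1.231 1.664
v 1.63 2.104 2.578
v 2.136 1.078 1.877
v 1.833 1.952 2.791
v 2.437 1.042 2.011
v 2.134 1.916 2.925
v 2.755 1.133 2.031
v 2.452 2.006 2.945
v 3.005 1.325 1.93
v 2.702 2.198 2.844
v 3.121 1.568 1.736
v 2.817 2.441 2.65
v 3.07 1.796 1.502
v 2.767 2.669 2.416
v 2.413 -0.516 1.373
v 3.258 -0.262 1.67
v 2.651 0.83 2.463
v 1.807 0.576 2.167
v 3.069 0.069 1.069
v 2.462 1.161 1.862
v 2.496 0.058 0.646
v 1.889 1.15 1.439
v 1.875 -0.29 0.65
v 1.268 0.803 1.443
v 1.569 -0.77 1.077
v 0.962 0.322 1.87
v 1.758 -1.101 1.678
v 1.151 -0.009 2.471
v 2.331 -1.09 2.101
v 1.724 0.002 2.894
v 2.952 -0.743 2.097
v 2.345 0.35 2.89
f 1 38 17
f 38 12 41
f 17 41 6
f 38 41 17
f 1 17 13
f 17 6 18
f 13 18 2
f 17 18 13
f 1 13 22
f 13 2 23
f 22 23 8
f 13 23 22
f 1 22 34
f 22 8 37
f 34 37 11
f 22 37 34
f 1 34 38
f 34 11 42
f 38 42 12
f 34 42 38
f 2 18 29
f 18 6 32
f 29 32 10
f 18 32 29
f 6 41 19
f 41 12 40
f 19 40 5
f 41 40 19
f 12 42 39
f 42 11 35
f 39 35 3
f 42 35 39
f 11 37 36
f 37 8 24
f 36 24 7
f 37 24 36
f 8 23 28
f 23 2 25
f 28 25 9
f 23 25 28
f 4 30 16
f 30 10 31
f 16 31 5
f 30 31 16
f 4 16 14
f 16 5 15
f 14 15 3
f 16 15 14
f 4 14 21
f 14 3 20
f 21 20 7
f 14 20 21
f 4 21 26
f 21 7 27
f 26 27 9
f 21 27 26
f 4 26 30
f 26 9 33
f 30 33 10
f 26 33 30
f 5 31 19
f 31 10 32
f 19 32 6
f 31 32 19
f 3 15 39
f 15 5 40
f 39 40 12
f 15 40 39
f 7 20 36
f 20 3 35
f 36 35 11
f 20 35 36
f 9 27 28
f 27 7 24
f 28 24 8
f 27 24 28
f 10 33 29
f 33 9 25
f 29 25 2
f 33 25 29
f 44 43 47
f 44 47 45
f 45 47 48
f 45 48 46
f 47 43 49
f 47 49 48
f 48 49 50
f 48 50 46
f 49 43 51
f 49 51 50
f 50 51 52
f 50 52 46
f 51 43 53
f 51 53 52
f 52 53 54
f 52 54 46
f 53 43 55
f 53 55 54
f 54 55 56
f 54 56 46
f 55 43 57
f 55 57 56
f 56 57 58
f 56 58 46
f 57 43 59
f 57 59 58
f 58 59 60
f 58 60 46
f 59 43 61
f 59 61 60
f 60 61 62
f 60 62 46
f 61 43 63
f 61 63 62
f 62 63 64
f 62 64 46
f 63 43 65
f 63 65 64
f 64 65 66
f 64 66 46
f 65 43 67
f 65 67 66
f 66 67 68
f 66 68 46
f 67 43 44
f 67 44 68
f 68 44 45
f 68 45 46
f 70 69 73
f 70 73 71
f 71 73 74
f 71 74 72
f 73 69 75
f 73 75 74
f 74 75 76
f 74 76 72
f 75 69 77
f 75 77 76
f 76 77 78
f 76 78 72
f 77 69 79
f 77 79 78
f 78 79 80
f 78 80 72
f 79 69 81
f 79 81 80
f 80 81 82
f 80 82 72
f 81 69 83
f 81 83 82
f 82 83 84
f 82 84 72
f 83 69 85
f 83 85 84
f 84 85 86
f 84 86 72
f 85 69 70
f 85 70 86
f 86 70 71
f 86 71 72



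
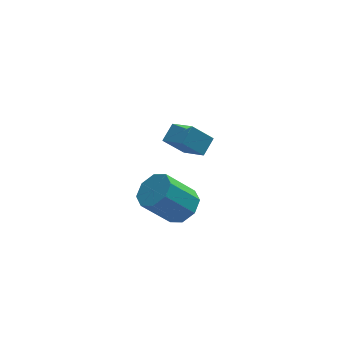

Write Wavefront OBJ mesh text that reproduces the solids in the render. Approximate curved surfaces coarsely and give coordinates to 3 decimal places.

v -0.777 3.3 -3.127
v -0.031 1.994 -2.335
v -0.15 4.023 -2.525
v 0.596 2.717 -1.733
v 0.284 3.263 -4.187
v 1.03 1.957 -3.395
v 0.911 3.986 -3.585
v 1.657 2.68 -2.793
v -0.872 -2.827 -2.694
v -0.208 -2.343 -2.073
v -1.584 -2.468 -0.505
v -2.248 -2.953 -1.126
v -0.686 -1.844 -2.453
v -2.062 -1.969 -0.884
v -1.273 -1.921 -2.974
v -2.649 -2.046 -1.405
v -1.625 -2.529 -3.331
v -3.001 -2.654 -1.763
v -1.536 -3.312 -3.315
v -2.912 -3.437 -1.747
v -1.058 -3.811 -2.936
v -2.434 -3.936 -1.367
v -0.471 -3.734 -2.415
v -1.847 -3.859 -0.846
v -0.119 -3.126 -2.057
v -1.495 -3.251 -0.489
f 2 4 1
f 5 2 1
f 1 4 3
f 3 5 1
f 2 8 4
f 6 2 5
f 6 8 2
f 4 8 3
f 7 5 3
f 3 8 7
f 7 6 5
f 8 6 7
f 10 9 13
f 10 13 11
f 11 13 14
f 11 14 12
f 13 9 15
f 13 15 14
f 14 15 16
f 14 16 12
f 15 9 17
f 15 17 16
f 16 17 18
f 16 18 12
f 17 9 19
f 17 19 18
f 18 19 20
f 18 20 12
f 19 9 21
f 19 21 20
f 20 21 22
f 20 22 12
f 21 9 23
f 21 23 22
f 22 23 24
f 22 24 12
f 23 9 25
f 23 25 24
f 24 25 26
f 24 26 12
f 25 9 10
f 25 10 26
f 26 10 11
f 26 11 12



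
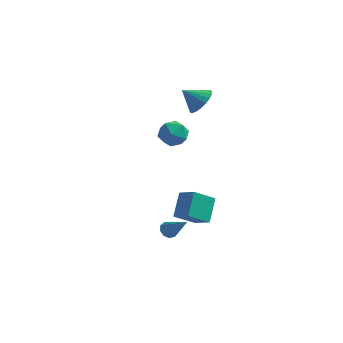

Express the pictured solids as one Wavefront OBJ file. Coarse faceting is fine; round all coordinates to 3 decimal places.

v 0.53 2.913 0.418
v 0.836 2.519 -0.398
v -0.836 3.221 -0.242
v -0.53 2.827 -1.058
v -0.69 2.277 -0.292
v 0.155 2.087 0.116
v -0.155 3.653 -0.756
v 0.69 3.463 -0.348
v 0.413 2.976 -1.124
v 0.082 2.126 -0.837
v -0.082 3.614 0.197
v -0.413 2.764 0.484
v 1.102 -0.685 -4.313
v 2.042 -1.171 -3.725
v 1.061 0.507 -3.262
v 2 0.022 -2.675
v 2.04 0.098 -5.165
v 2.979 -0.387 -4.578
v 1.998 1.291 -4.115
v 2.938 0.805 -3.527
v 1.622 2.513 2.697
v 2.224 2.484 3.392
v 0.658 2.287 3.523
v 2.13 2.855 3.384
v 1.948 3.166 3.257
v 1.71 3.365 3.033
v 1.456 3.417 2.752
v 1.231 3.312 2.46
v 1.074 3.069 2.21
v 1.012 2.731 2.044
v 1.054 2.354 1.991
v 1.196 2.005 2.059
v 1.41 1.744 2.239
v 1.662 1.616 2.497
v 1.907 1.644 2.79
v 2.102 1.821 3.067
v 2.214 2.118 3.28
v 1.677 -3.389 -3.34
v 2.043 -3.467 -3.715
v 2.803 -3.891 -2.14
v 2.063 -3.126 -3.592
v 1.902 -2.909 -3.35
v 1.637 -2.916 -3.103
v 1.39 -3.144 -2.968
v 1.278 -3.487 -3.006
v 1.352 -3.783 -3.2
v 1.579 -3.895 -3.46
v 1.852 -3.77 -3.663
f 1 12 6
f 1 6 2
f 1 2 8
f 1 8 11
f 1 11 12
f 2 6 10
f 6 12 5
f 12 11 3
f 11 8 7
f 8 2 9
f 4 10 5
f 4 5 3
f 4 3 7
f 4 7 9
f 4 9 10
f 5 10 6
f 3 5 12
f 7 3 11
f 9 7 8
f 10 9 2
f 14 16 13
f 17 14 13
f 13 16 15
f 15 17 13
f 14 20 16
f 18 14 17
f 18 20 14
f 16 20 15
f 19 17 15
f 15 20 19
f 19 18 17
f 20 18 19
f 22 21 24
f 22 24 23
f 24 21 25
f 24 25 23
f 25 21 26
f 25 26 23
f 26 21 27
f 26 27 23
f 27 21 28
f 27 28 23
f 28 21 29
f 28 29 23
f 29 21 30
f 29 30 23
f 30 21 31
f 30 31 23
f 31 21 32
f 31 32 23
f 32 21 33
f 32 33 23
f 33 21 34
f 33 34 23
f 34 21 35
f 34 35 23
f 35 21 36
f 35 36 23
f 36 21 37
f 36 37 23
f 37 21 22
f 37 22 23
f 39 38 41
f 39 41 40
f 41 38 42
f 41 42 40
f 42 38 43
f 42 43 40
f 43 38 44
f 43 44 40
f 44 38 45
f 44 45 40
f 45 38 46
f 45 46 40
f 46 38 47
f 46 47 40
f 47 38 48
f 47 48 40
f 48 38 39
f 48 39 40



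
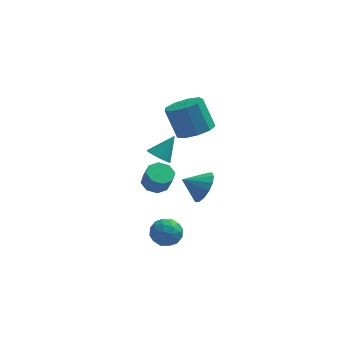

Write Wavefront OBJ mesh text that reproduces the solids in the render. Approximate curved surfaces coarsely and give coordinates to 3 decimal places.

v -3.171 2.229 -2.948
v -2.453 2.441 -3.076
v -2.15 2.043 -2.041
v -2.869 1.831 -1.912
v -2.767 2.86 -2.823
v -2.464 2.462 -1.788
v -3.318 2.91 -2.643
v -3.015 2.511 -1.608
v -3.783 2.561 -2.641
v -3.48 2.162 -1.606
v -3.89 2.017 -2.819
v -3.587 1.619 -1.784
v -3.576 1.598 -3.072
v -3.273 1.2 -2.037
v -3.025 1.549 -3.252
v -2.722 1.15 -2.217
v -2.56 1.898 -3.254
v -2.257 1.499 -2.219
v -2.958 1.408 -0.363
v -2.684 1.846 -0.835
v -2.182 2.092 0.723
v -3.049 2.023 -0.685
v -3.38 1.965 -0.412
v -3.549 1.694 -0.12
v -3.493 1.314 0.079
v -3.233 0.97 0.109
v -2.868 0.793 -0.041
v -2.537 0.851 -0.314
v -2.367 1.122 -0.606
v -2.423 1.502 -0.805
v -1.09 0.382 2.318
v -0.347 1.047 2.393
v -0.967 1.563 3.957
v -1.71 0.898 3.882
v -0.887 1.333 2.085
v -1.506 1.849 3.649
v -1.522 1.174 1.886
v -2.141 1.69 3.451
v -1.955 0.645 1.889
v -2.574 1.16 3.454
v -1.983 -0.008 2.093
v -2.603 0.508 3.658
v -1.594 -0.478 2.402
v -2.213 0.038 3.966
v -0.969 -0.545 2.671
v -1.588 -0.03 4.236
v -0.401 -0.179 2.775
v -1.02 0.337 4.34
v -0.155 0.45 2.665
v -0.774 0.966 4.23
v -2.756 -2.418 -2.946
v -1.938 -2.637 -3.109
v -2.862 -3.483 -2.051
v -2.044 -3.702 -2.214
v -2.219 -2.974 -1.785
v -2.153 -2.316 -2.338
v -2.647 -3.804 -2.822
v -2.581 -3.146 -3.375
v -1.87 -3.493 -3.032
v -1.606 -2.981 -2.391
v -3.194 -3.139 -2.769
v -2.93 -2.627 -2.128
v -2.338 -2.434 -3.106
v -2.462 -3.686 -2.054
v -2.565 -3.258 -1.802
v -2.084 -3.387 -1.897
v -2.464 -2.246 -2.653
v -1.983 -2.374 -2.749
v -2.148 -2.573 -1.97
v -2.817 -3.746 -2.411
v -2.336 -3.874 -2.507
v -2.716 -2.733 -3.263
v -2.235 -2.862 -3.358
v -2.652 -3.547 -3.19
v -1.817 -3.066 -3.157
v -1.88 -3.692 -2.631
v -2.234 -3.752 -2.988
v -2.195 -3.365 -3.313
v -1.662 -2.765 -2.78
v -1.724 -3.39 -2.254
v -1.827 -2.963 -2.002
v -1.788 -2.576 -2.327
v -1.622 -3.268 -2.735
v -3.076 -2.73 -2.906
v -3.138 -3.355 -2.38
v -3.012 -3.544 -2.833
v -2.973 -3.157 -3.158
v -2.92 -2.428 -2.529
v -2.983 -3.054 -2.003
v -2.605 -2.755 -1.847
v -2.566 -2.368 -2.172
v -3.178 -2.852 -2.425
v -0.714 1.778 -2.913
v -0.26 1.267 -2.183
v -1.806 1.702 -2.287
v -0.216 1.765 -2.046
v -0.306 2.265 -2.141
v -0.505 2.636 -2.443
v -0.76 2.776 -2.871
v -1.003 2.649 -3.31
v -1.169 2.289 -3.643
v -1.213 1.792 -3.78
v -1.123 1.291 -3.685
v -0.924 0.921 -3.383
v -0.669 0.78 -2.955
v -0.426 0.907 -2.516
f 2 1 5
f 2 5 3
f 3 5 6
f 3 6 4
f 5 1 7
f 5 7 6
f 6 7 8
f 6 8 4
f 7 1 9
f 7 9 8
f 8 9 10
f 8 10 4
f 9 1 11
f 9 11 10
f 10 11 12
f 10 12 4
f 11 1 13
f 11 13 12
f 12 13 14
f 12 14 4
f 13 1 15
f 13 15 14
f 14 15 16
f 14 16 4
f 15 1 17
f 15 17 16
f 16 17 18
f 16 18 4
f 17 1 2
f 17 2 18
f 18 2 3
f 18 3 4
f 20 19 22
f 20 22 21
f 22 19 23
f 22 23 21
f 23 19 24
f 23 24 21
f 24 19 25
f 24 25 21
f 25 19 26
f 25 26 21
f 26 19 27
f 26 27 21
f 27 19 28
f 27 28 21
f 28 19 29
f 28 29 21
f 29 19 30
f 29 30 21
f 30 19 20
f 30 20 21
f 32 31 35
f 32 35 33
f 33 35 36
f 33 36 34
f 35 31 37
f 35 37 36
f 36 37 38
f 36 38 34
f 37 31 39
f 37 39 38
f 38 39 40
f 38 40 34
f 39 31 41
f 39 41 40
f 40 41 42
f 40 42 34
f 41 31 43
f 41 43 42
f 42 43 44
f 42 44 34
f 43 31 45
f 43 45 44
f 44 45 46
f 44 46 34
f 45 31 47
f 45 47 46
f 46 47 48
f 46 48 34
f 47 31 49
f 47 49 48
f 48 49 50
f 48 50 34
f 49 31 32
f 49 32 50
f 50 32 33
f 50 33 34
f 51 88 67
f 88 62 91
f 67 91 56
f 88 91 67
f 51 67 63
f 67 56 68
f 63 68 52
f 67 68 63
f 51 63 72
f 63 52 73
f 72 73 58
f 63 73 72
f 51 72 84
f 72 58 87
f 84 87 61
f 72 87 84
f 51 84 88
f 84 61 92
f 88 92 62
f 84 92 88
f 52 68 79
f 68 56 82
f 79 82 60
f 68 82 79
f 56 91 69
f 91 62 90
f 69 90 55
f 91 90 69
f 62 92 89
f 92 61 85
f 89 85 53
f 92 85 89
f 61 87 86
f 87 58 74
f 86 74 57
f 87 74 86
f 58 73 78
f 73 52 75
f 78 75 59
f 73 75 78
f 54 80 66
f 80 60 81
f 66 81 55
f 80 81 66
f 54 66 64
f 66 55 65
f 64 65 53
f 66 65 64
f 54 64 71
f 64 53 70
f 71 70 57
f 64 70 71
f 54 71 76
f 71 57 77
f 76 77 59
f 71 77 76
f 54 76 80
f 76 59 83
f 80 83 60
f 76 83 80
f 55 81 69
f 81 60 82
f 69 82 56
f 81 82 69
f 53 65 89
f 65 55 90
f 89 90 62
f 65 90 89
f 57 70 86
f 70 53 85
f 86 85 61
f 70 85 86
f 59 77 78
f 77 57 74
f 78 74 58
f 77 74 78
f 60 83 79
f 83 59 75
f 79 75 52
f 83 75 79
f 94 93 96
f 94 96 95
f 96 93 97
f 96 97 95
f 97 93 98
f 97 98 95
f 98 93 99
f 98 99 95
f 99 93 100
f 99 100 95
f 100 93 101
f 100 101 95
f 101 93 102
f 101 102 95
f 102 93 103
f 102 103 95
f 103 93 104
f 103 104 95
f 104 93 105
f 104 105 95
f 105 93 106
f 105 106 95
f 106 93 94
f 106 94 95



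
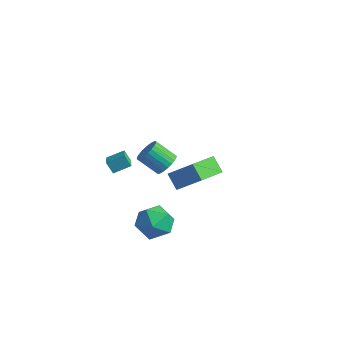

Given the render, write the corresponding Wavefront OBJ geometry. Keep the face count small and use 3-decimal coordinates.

v 0.839 -2.065 -1.746
v 1.916 -2.556 -1.559
v 0.564 -3.244 -3.261
v 1.641 -3.735 -3.074
v 0.754 -3.924 -2.292
v 0.923 -3.195 -1.355
v 1.557 -2.605 -3.465
v 1.726 -1.876 -2.528
v 2.36 -2.889 -2.622
v 1.864 -3.704 -1.897
v 0.616 -2.096 -2.923
v 0.12 -2.911 -2.198
v -1.818 -3.339 1.113
v -1.231 -2.554 1.566
v -2.451 -2.679 0.79
v -1.864 -1.894 1.242
v -1.396 -3.266 0.438
v -0.809 -2.481 0.89
v -2.029 -2.606 0.114
v -1.442 -1.821 0.567
v -2.656 2.424 -3.872
v -1.14 2.827 -2.417
v -2.706 4.277 -4.332
v -1.19 4.68 -2.877
v -1.81 2.24 -4.703
v -0.294 2.643 -3.248
v -1.86 4.093 -5.163
v -0.344 4.496 -3.708
v 1.799 -2.526 2.475
v 2.336 -2.734 2.956
v 1.337 -3.202 3.866
v 0.801 -2.994 3.385
v 2.285 -2.459 3.043
v 1.286 -2.927 3.953
v 2.161 -2.194 3.042
v 1.162 -2.662 3.952
v 1.981 -1.979 2.956
v 0.982 -2.448 3.866
v 1.774 -1.848 2.796
v 0.775 -2.317 3.706
v 1.571 -1.82 2.587
v 0.572 -2.289 3.497
v 1.402 -1.9 2.362
v 0.404 -2.368 3.271
v 1.294 -2.074 2.153
v 0.296 -2.543 3.063
v 1.263 -2.318 1.994
v 0.264 -2.786 2.904
v 1.314 -2.593 1.907
v 0.315 -3.061 2.817
v 1.438 -2.858 1.908
v 0.439 -3.326 2.818
v 1.618 -3.072 1.994
v 0.619 -3.541 2.904
v 1.825 -3.203 2.154
v 0.826 -3.672 3.064
v 2.028 -3.231 2.363
v 1.029 -3.7 3.273
v 2.196 -3.152 2.589
v 1.198 -3.62 3.498
v 2.304 -2.977 2.797
v 1.306 -3.446 3.707
f 1 12 6
f 1 6 2
f 1 2 8
f 1 8 11
f 1 11 12
f 2 6 10
f 6 12 5
f 12 11 3
f 11 8 7
f 8 2 9
f 4 10 5
f 4 5 3
f 4 3 7
f 4 7 9
f 4 9 10
f 5 10 6
f 3 5 12
f 7 3 11
f 9 7 8
f 10 9 2
f 14 16 13
f 17 14 13
f 13 16 15
f 15 17 13
f 14 20 16
f 18 14 17
f 18 20 14
f 16 20 15
f 19 17 15
f 15 20 19
f 19 18 17
f 20 18 19
f 22 24 21
f 25 22 21
f 21 24 23
f 23 25 21
f 22 28 24
f 26 22 25
f 26 28 22
f 24 28 23
f 27 25 23
f 23 28 27
f 27 26 25
f 28 26 27
f 30 29 33
f 30 33 31
f 31 33 34
f 31 34 32
f 33 29 35
f 33 35 34
f 34 35 36
f 34 36 32
f 35 29 37
f 35 37 36
f 36 37 38
f 36 38 32
f 37 29 39
f 37 39 38
f 38 39 40
f 38 40 32
f 39 29 41
f 39 41 40
f 40 41 42
f 40 42 32
f 41 29 43
f 41 43 42
f 42 43 44
f 42 44 32
f 43 29 45
f 43 45 44
f 44 45 46
f 44 46 32
f 45 29 47
f 45 47 46
f 46 47 48
f 46 48 32
f 47 29 49
f 47 49 48
f 48 49 50
f 48 50 32
f 49 29 51
f 49 51 50
f 50 51 52
f 50 52 32
f 51 29 53
f 51 53 52
f 52 53 54
f 52 54 32
f 53 29 55
f 53 55 54
f 54 55 56
f 54 56 32
f 55 29 57
f 55 57 56
f 56 57 58
f 56 58 32
f 57 29 59
f 57 59 58
f 58 59 60
f 58 60 32
f 59 29 61
f 59 61 60
f 60 61 62
f 60 62 32
f 61 29 30
f 61 30 62
f 62 30 31
f 62 31 32



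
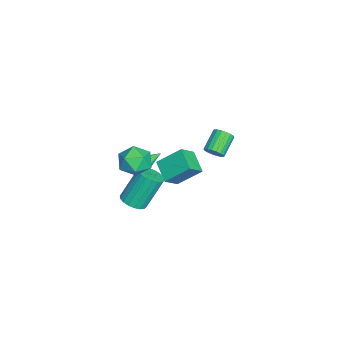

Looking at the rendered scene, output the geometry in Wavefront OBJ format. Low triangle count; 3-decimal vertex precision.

v 3.077 -0.523 2.67
v 3.81 -0.395 2.12
v 3.27 -2.005 2.58
v 4.003 -1.877 2.03
v 4.046 -1.636 2.923
v 3.927 -0.721 2.978
v 3.153 -1.679 1.722
v 3.034 -0.764 1.777
v 3.857 -1.109 1.534
v 4.409 -1.082 2.277
v 2.671 -1.318 2.423
v 3.223 -1.291 3.166
v -0.807 -1.771 -2.087
v -0.264 -1.743 -1.586
v -1.553 -0.469 -1.353
v -0.148 -1.452 -1.983
v -0.34 -1.31 -2.429
v -0.751 -1.384 -2.716
v -1.188 -1.638 -2.708
v -1.447 -1.955 -2.41
v -1.407 -2.185 -1.961
v -1.086 -2.222 -1.571
v -0.635 -2.047 -1.423
v -2.124 2.173 -1.605
v -1.762 2.324 -1.192
v -2.773 2.757 -0.462
v -3.136 2.607 -0.875
v -1.775 2.533 -1.334
v -2.786 2.966 -0.604
v -1.857 2.671 -1.53
v -2.868 3.105 -0.801
v -1.993 2.711 -1.741
v -3.004 3.144 -1.011
v -2.154 2.644 -1.925
v -3.165 3.077 -1.195
v -2.31 2.484 -2.046
v -3.321 2.917 -1.316
v -2.428 2.262 -2.079
v -3.44 2.695 -1.349
v -2.487 2.023 -2.018
v -3.498 2.456 -1.288
v -2.474 1.814 -1.876
v -3.485 2.247 -1.146
v -2.392 1.675 -1.679
v -3.403 2.109 -0.95
v -2.256 1.636 -1.469
v -3.267 2.069 -0.739
v -2.095 1.703 -1.285
v -3.106 2.136 -0.555
v -1.939 1.863 -1.164
v -2.95 2.296 -0.434
v -1.82 2.085 -1.131
v -2.832 2.518 -0.401
v 1.682 -1.535 -2.439
v 2.078 -0.947 -2.612
v 1.574 -0.097 -0.874
v 1.178 -0.685 -0.701
v 1.785 -0.875 -2.732
v 1.281 -0.024 -0.994
v 1.472 -0.933 -2.795
v 0.968 -0.083 -1.056
v 1.2 -1.111 -2.787
v 0.696 -0.261 -1.048
v 1.024 -1.373 -2.71
v 0.52 -0.522 -0.971
v 0.978 -1.667 -2.579
v 0.474 -0.816 -0.841
v 1.071 -1.935 -2.421
v 0.567 -1.084 -0.682
v 1.286 -2.123 -2.266
v 0.782 -1.273 -0.528
v 1.579 -2.196 -2.146
v 1.075 -1.345 -0.408
v 1.892 -2.137 -2.084
v 1.388 -1.287 -0.345
v 2.164 -1.959 -2.092
v 1.66 -1.109 -0.353
v 2.34 -1.698 -2.169
v 1.836 -0.847 -0.43
v 2.386 -1.404 -2.299
v 1.882 -0.553 -0.561
v 2.293 -1.136 -2.458
v 1.789 -0.285 -0.719
v -2.688 0.274 -4.773
v -3.819 -0.264 -4.193
v -2.739 1.56 -3.678
v -3.87 1.022 -3.099
v -2.03 -0.322 -4.041
v -3.161 -0.86 -3.462
v -2.081 0.964 -2.947
v -3.212 0.426 -2.367
f 1 12 6
f 1 6 2
f 1 2 8
f 1 8 11
f 1 11 12
f 2 6 10
f 6 12 5
f 12 11 3
f 11 8 7
f 8 2 9
f 4 10 5
f 4 5 3
f 4 3 7
f 4 7 9
f 4 9 10
f 5 10 6
f 3 5 12
f 7 3 11
f 9 7 8
f 10 9 2
f 14 13 16
f 14 16 15
f 16 13 17
f 16 17 15
f 17 13 18
f 17 18 15
f 18 13 19
f 18 19 15
f 19 13 20
f 19 20 15
f 20 13 21
f 20 21 15
f 21 13 22
f 21 22 15
f 22 13 23
f 22 23 15
f 23 13 14
f 23 14 15
f 25 24 28
f 25 28 26
f 26 28 29
f 26 29 27
f 28 24 30
f 28 30 29
f 29 30 31
f 29 31 27
f 30 24 32
f 30 32 31
f 31 32 33
f 31 33 27
f 32 24 34
f 32 34 33
f 33 34 35
f 33 35 27
f 34 24 36
f 34 36 35
f 35 36 37
f 35 37 27
f 36 24 38
f 36 38 37
f 37 38 39
f 37 39 27
f 38 24 40
f 38 40 39
f 39 40 41
f 39 41 27
f 40 24 42
f 40 42 41
f 41 42 43
f 41 43 27
f 42 24 44
f 42 44 43
f 43 44 45
f 43 45 27
f 44 24 46
f 44 46 45
f 45 46 47
f 45 47 27
f 46 24 48
f 46 48 47
f 47 48 49
f 47 49 27
f 48 24 50
f 48 50 49
f 49 50 51
f 49 51 27
f 50 24 52
f 50 52 51
f 51 52 53
f 51 53 27
f 52 24 25
f 52 25 53
f 53 25 26
f 53 26 27
f 55 54 58
f 55 58 56
f 56 58 59
f 56 59 57
f 58 54 60
f 58 60 59
f 59 60 61
f 59 61 57
f 60 54 62
f 60 62 61
f 61 62 63
f 61 63 57
f 62 54 64
f 62 64 63
f 63 64 65
f 63 65 57
f 64 54 66
f 64 66 65
f 65 66 67
f 65 67 57
f 66 54 68
f 66 68 67
f 67 68 69
f 67 69 57
f 68 54 70
f 68 70 69
f 69 70 71
f 69 71 57
f 70 54 72
f 70 72 71
f 71 72 73
f 71 73 57
f 72 54 74
f 72 74 73
f 73 74 75
f 73 75 57
f 74 54 76
f 74 76 75
f 75 76 77
f 75 77 57
f 76 54 78
f 76 78 77
f 77 78 79
f 77 79 57
f 78 54 80
f 78 80 79
f 79 80 81
f 79 81 57
f 80 54 82
f 80 82 81
f 81 82 83
f 81 83 57
f 82 54 55
f 82 55 83
f 83 55 56
f 83 56 57
f 85 87 84
f 88 85 84
f 84 87 86
f 86 88 84
f 85 91 87
f 89 85 88
f 89 91 85
f 87 91 86
f 90 88 86
f 86 91 90
f 90 89 88
f 91 89 90



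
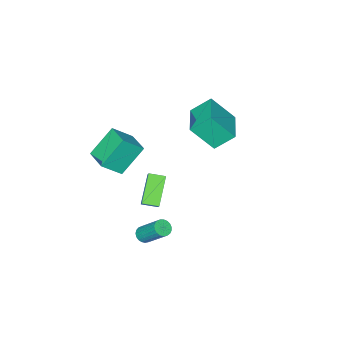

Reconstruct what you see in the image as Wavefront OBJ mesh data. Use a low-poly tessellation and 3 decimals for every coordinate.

v -4.078 -3.257 0.331
v -4.933 -2.497 1.331
v -2.597 -1.79 0.48
v -3.452 -1.029 1.481
v -3.208 -4.291 1.859
v -4.063 -3.53 2.86
v -1.727 -2.823 2.009
v -2.582 -2.063 3.009
v 2.644 -1.841 -3.707
v 3.077 -2.056 -3.466
v 2.929 -0.735 -2.013
v 2.496 -0.519 -2.253
v 3.17 -1.901 -3.599
v 3.022 -0.579 -2.146
v 3.172 -1.734 -3.75
v 3.024 -0.413 -2.296
v 3.082 -1.587 -3.893
v 2.934 -0.265 -2.44
v 2.917 -1.483 -4.004
v 2.769 -0.161 -2.551
v 2.705 -1.441 -4.064
v 2.557 -0.119 -2.611
v 2.482 -1.468 -4.062
v 2.334 -0.146 -2.609
v 2.287 -1.56 -3.999
v 2.139 -0.238 -2.545
v 2.154 -1.7 -3.885
v 2.006 -0.378 -2.431
v 2.106 -1.865 -3.74
v 1.957 -0.543 -2.287
v 2.15 -2.025 -3.589
v 2.002 -0.704 -2.136
v 2.28 -2.154 -3.459
v 2.132 -0.832 -2.006
v 2.473 -2.228 -3.372
v 2.325 -0.907 -1.918
v 2.696 -2.236 -3.342
v 2.548 -0.914 -1.889
v 2.909 -2.175 -3.376
v 2.761 -0.853 -1.922
v 1.303 -4.111 2.499
v 2.325 -4.6 3.512
v 1.799 -2.686 2.688
v 2.821 -3.176 3.701
v 2.659 -4.384 0.999
v 3.681 -4.874 2.012
v 3.155 -2.96 1.188
v 4.177 -3.449 2.201
v 0.332 -2.639 -0.724
v 0.679 -2.181 -0.099
v 1.586 -1.856 -1.995
v 1.933 -1.398 -1.37
v 0.947 -3.342 -0.55
v 1.294 -2.884 0.075
v 2.201 -2.559 -1.821
v 2.548 -2.101 -1.196
f 2 4 1
f 5 2 1
f 1 4 3
f 3 5 1
f 2 8 4
f 6 2 5
f 6 8 2
f 4 8 3
f 7 5 3
f 3 8 7
f 7 6 5
f 8 6 7
f 10 9 13
f 10 13 11
f 11 13 14
f 11 14 12
f 13 9 15
f 13 15 14
f 14 15 16
f 14 16 12
f 15 9 17
f 15 17 16
f 16 17 18
f 16 18 12
f 17 9 19
f 17 19 18
f 18 19 20
f 18 20 12
f 19 9 21
f 19 21 20
f 20 21 22
f 20 22 12
f 21 9 23
f 21 23 22
f 22 23 24
f 22 24 12
f 23 9 25
f 23 25 24
f 24 25 26
f 24 26 12
f 25 9 27
f 25 27 26
f 26 27 28
f 26 28 12
f 27 9 29
f 27 29 28
f 28 29 30
f 28 30 12
f 29 9 31
f 29 31 30
f 30 31 32
f 30 32 12
f 31 9 33
f 31 33 32
f 32 33 34
f 32 34 12
f 33 9 35
f 33 35 34
f 34 35 36
f 34 36 12
f 35 9 37
f 35 37 36
f 36 37 38
f 36 38 12
f 37 9 39
f 37 39 38
f 38 39 40
f 38 40 12
f 39 9 10
f 39 10 40
f 40 10 11
f 40 11 12
f 42 44 41
f 45 42 41
f 41 44 43
f 43 45 41
f 42 48 44
f 46 42 45
f 46 48 42
f 44 48 43
f 47 45 43
f 43 48 47
f 47 46 45
f 48 46 47
f 50 52 49
f 53 50 49
f 49 52 51
f 51 53 49
f 50 56 52
f 54 50 53
f 54 56 50
f 52 56 51
f 55 53 51
f 51 56 55
f 55 54 53
f 56 54 55



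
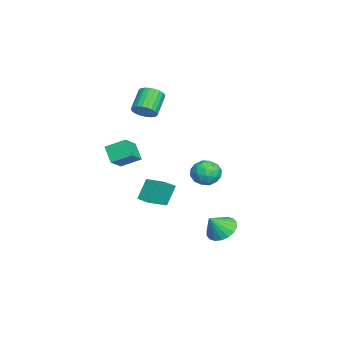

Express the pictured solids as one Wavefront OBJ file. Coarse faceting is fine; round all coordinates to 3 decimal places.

v 1.19 3.253 -4.586
v 1.912 4.02 -4.469
v 1.77 2.527 -3.394
v 1.554 4.172 -4.203
v 1.124 4.141 -4.012
v 0.706 3.935 -3.935
v 0.385 3.594 -3.987
v 0.223 3.184 -4.157
v 0.253 2.789 -4.412
v 0.469 2.485 -4.702
v 0.827 2.333 -4.969
v 1.257 2.364 -5.159
v 1.675 2.57 -5.236
v 1.996 2.912 -5.185
v 2.158 3.321 -5.014
v 2.128 3.716 -4.759
v 0.809 2.563 0.567
v 1.547 3.236 0.582
v 1.873 1.404 0.198
v 2.611 2.077 0.213
v 2.154 1.818 1.063
v 1.497 2.534 1.291
v 1.923 2.106 -0.511
v 1.266 2.822 -0.283
v 2.236 2.953 -0.084
v 2.379 2.775 0.888
v 1.041 1.865 -0.108
v 1.184 1.687 0.864
v 1.085 3.002 0.607
v 2.335 1.638 0.173
v 2.067 1.486 0.673
v 2.501 1.882 0.682
v 1.055 2.589 1.023
v 1.489 2.984 1.032
v 1.846 2.151 1.315
v 1.931 1.656 -0.252
v 2.365 2.051 -0.243
v 0.919 2.758 0.098
v 1.353 3.154 0.107
v 1.574 2.489 -0.535
v 1.923 3.231 0.224
v 2.549 2.549 0.007
v 2.145 2.566 -0.418
v 1.758 2.988 -0.284
v 2.007 3.126 0.796
v 2.633 2.444 0.579
v 2.364 2.292 1.078
v 1.978 2.713 1.212
v 2.412 2.96 0.404
v 0.787 2.196 0.201
v 1.413 1.514 -0.016
v 1.442 1.927 -0.432
v 1.056 2.348 -0.298
v 0.871 2.091 0.773
v 1.497 1.409 0.556
v 1.662 1.652 1.064
v 1.275 2.074 1.198
v 1.008 1.68 0.376
v 3.461 -1.544 -1.046
v 2.925 -1.071 0.318
v 2.211 -0.568 -1.876
v 1.675 -0.095 -0.512
v 4.005 -0.865 -1.068
v 3.469 -0.392 0.296
v 2.755 0.111 -1.898
v 2.219 0.584 -0.534
v 2.402 -2.97 2.327
v 3.538 -3.412 3.167
v 2.408 -1.755 2.959
v 3.543 -2.197 3.799
v 3.217 -2.523 1.461
v 4.352 -2.965 2.301
v 3.222 -1.308 2.093
v 4.358 -1.75 2.933
v -3.219 -1.827 3.112
v -2.657 -1.595 3.706
v -3.939 -1.242 4.782
v -4.501 -1.473 4.188
v -2.708 -1.307 3.55
v -3.99 -0.954 4.626
v -2.838 -1.098 3.328
v -4.119 -0.745 4.403
v -3.025 -1 3.072
v -4.307 -0.647 4.148
v -3.242 -1.028 2.823
v -4.524 -0.675 3.898
v -3.455 -1.177 2.618
v -4.737 -0.824 3.693
v -3.633 -1.425 2.488
v -4.914 -1.072 3.563
v -3.747 -1.734 2.453
v -5.029 -1.381 3.528
v -3.781 -2.058 2.518
v -5.063 -1.705 3.594
v -3.73 -2.346 2.674
v -5.012 -1.993 3.75
v -3.601 -2.555 2.897
v -4.882 -2.202 3.972
v -3.413 -2.653 3.152
v -4.695 -2.3 4.228
v -3.196 -2.625 3.402
v -4.478 -2.272 4.477
v -2.983 -2.476 3.607
v -4.265 -2.123 4.682
v -2.806 -2.228 3.737
v -4.087 -1.875 4.812
v -2.691 -1.919 3.772
v -3.973 -1.566 4.847
f 2 1 4
f 2 4 3
f 4 1 5
f 4 5 3
f 5 1 6
f 5 6 3
f 6 1 7
f 6 7 3
f 7 1 8
f 7 8 3
f 8 1 9
f 8 9 3
f 9 1 10
f 9 10 3
f 10 1 11
f 10 11 3
f 11 1 12
f 11 12 3
f 12 1 13
f 12 13 3
f 13 1 14
f 13 14 3
f 14 1 15
f 14 15 3
f 15 1 16
f 15 16 3
f 16 1 2
f 16 2 3
f 17 54 33
f 54 28 57
f 33 57 22
f 54 57 33
f 17 33 29
f 33 22 34
f 29 34 18
f 33 34 29
f 17 29 38
f 29 18 39
f 38 39 24
f 29 39 38
f 17 38 50
f 38 24 53
f 50 53 27
f 38 53 50
f 17 50 54
f 50 27 58
f 54 58 28
f 50 58 54
f 18 34 45
f 34 22 48
f 45 48 26
f 34 48 45
f 22 57 35
f 57 28 56
f 35 56 21
f 57 56 35
f 28 58 55
f 58 27 51
f 55 51 19
f 58 51 55
f 27 53 52
f 53 24 40
f 52 40 23
f 53 40 52
f 24 39 44
f 39 18 41
f 44 41 25
f 39 41 44
f 20 46 32
f 46 26 47
f 32 47 21
f 46 47 32
f 20 32 30
f 32 21 31
f 30 31 19
f 32 31 30
f 20 30 37
f 30 19 36
f 37 36 23
f 30 36 37
f 20 37 42
f 37 23 43
f 42 43 25
f 37 43 42
f 20 42 46
f 42 25 49
f 46 49 26
f 42 49 46
f 21 47 35
f 47 26 48
f 35 48 22
f 47 48 35
f 19 31 55
f 31 21 56
f 55 56 28
f 31 56 55
f 23 36 52
f 36 19 51
f 52 51 27
f 36 51 52
f 25 43 44
f 43 23 40
f 44 40 24
f 43 40 44
f 26 49 45
f 49 25 41
f 45 41 18
f 49 41 45
f 60 62 59
f 63 60 59
f 59 62 61
f 61 63 59
f 60 66 62
f 64 60 63
f 64 66 60
f 62 66 61
f 65 63 61
f 61 66 65
f 65 64 63
f 66 64 65
f 68 70 67
f 71 68 67
f 67 70 69
f 69 71 67
f 68 74 70
f 72 68 71
f 72 74 68
f 70 74 69
f 73 71 69
f 69 74 73
f 73 72 71
f 74 72 73
f 76 75 79
f 76 79 77
f 77 79 80
f 77 80 78
f 79 75 81
f 79 81 80
f 80 81 82
f 80 82 78
f 81 75 83
f 81 83 82
f 82 83 84
f 82 84 78
f 83 75 85
f 83 85 84
f 84 85 86
f 84 86 78
f 85 75 87
f 85 87 86
f 86 87 88
f 86 88 78
f 87 75 89
f 87 89 88
f 88 89 90
f 88 90 78
f 89 75 91
f 89 91 90
f 90 91 92
f 90 92 78
f 91 75 93
f 91 93 92
f 92 93 94
f 92 94 78
f 93 75 95
f 93 95 94
f 94 95 96
f 94 96 78
f 95 75 97
f 95 97 96
f 96 97 98
f 96 98 78
f 97 75 99
f 97 99 98
f 98 99 100
f 98 100 78
f 99 75 101
f 99 101 100
f 100 101 102
f 100 102 78
f 101 75 103
f 101 103 102
f 102 103 104
f 102 104 78
f 103 75 105
f 103 105 104
f 104 105 106
f 104 106 78
f 105 75 107
f 105 107 106
f 106 107 108
f 106 108 78
f 107 75 76
f 107 76 108
f 108 76 77
f 108 77 78



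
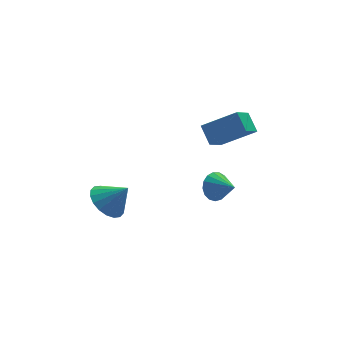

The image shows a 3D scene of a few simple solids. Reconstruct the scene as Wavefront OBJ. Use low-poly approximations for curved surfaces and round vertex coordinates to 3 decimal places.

v 2.78 1.622 -0.803
v 1.979 0.887 -0.053
v 2.654 2.452 -0.124
v 1.853 1.718 0.626
v 4.227 1.042 0.174
v 3.426 0.308 0.924
v 4.101 1.873 0.853
v 3.3 1.138 1.603
v -2.31 2.235 -3.907
v -1.717 3.015 -4.106
v -1.45 1.845 -2.873
v -2.002 3.181 -3.807
v -2.347 3.159 -3.527
v -2.686 2.954 -3.323
v -2.95 2.607 -3.235
v -3.087 2.186 -3.28
v -3.07 1.775 -3.449
v -2.903 1.455 -3.708
v -2.618 1.289 -4.008
v -2.272 1.31 -4.287
v -1.934 1.515 -4.491
v -1.67 1.863 -4.579
v -1.532 2.284 -4.535
v -1.549 2.695 -4.366
v 2.073 0.291 -2.455
v 2.533 0.198 -3.065
v 2.607 -0.671 -1.905
v 2.722 0.427 -2.847
v 2.762 0.625 -2.539
v 2.644 0.747 -2.212
v 2.396 0.764 -1.94
v 2.074 0.673 -1.786
v 1.751 0.495 -1.785
v 1.503 0.27 -1.938
v 1.385 0.05 -2.209
v 1.424 -0.115 -2.536
v 1.613 -0.187 -2.845
v 1.906 -0.149 -3.064
v 2.238 -0.01 -3.144
f 2 4 1
f 5 2 1
f 1 4 3
f 3 5 1
f 2 8 4
f 6 2 5
f 6 8 2
f 4 8 3
f 7 5 3
f 3 8 7
f 7 6 5
f 8 6 7
f 10 9 12
f 10 12 11
f 12 9 13
f 12 13 11
f 13 9 14
f 13 14 11
f 14 9 15
f 14 15 11
f 15 9 16
f 15 16 11
f 16 9 17
f 16 17 11
f 17 9 18
f 17 18 11
f 18 9 19
f 18 19 11
f 19 9 20
f 19 20 11
f 20 9 21
f 20 21 11
f 21 9 22
f 21 22 11
f 22 9 23
f 22 23 11
f 23 9 24
f 23 24 11
f 24 9 10
f 24 10 11
f 26 25 28
f 26 28 27
f 28 25 29
f 28 29 27
f 29 25 30
f 29 30 27
f 30 25 31
f 30 31 27
f 31 25 32
f 31 32 27
f 32 25 33
f 32 33 27
f 33 25 34
f 33 34 27
f 34 25 35
f 34 35 27
f 35 25 36
f 35 36 27
f 36 25 37
f 36 37 27
f 37 25 38
f 37 38 27
f 38 25 39
f 38 39 27
f 39 25 26
f 39 26 27



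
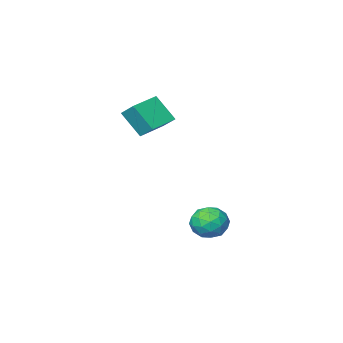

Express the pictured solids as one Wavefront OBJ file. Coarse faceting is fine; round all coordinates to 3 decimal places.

v -2.911 3.333 -3.678
v -2.171 3.605 -3.175
v -2.089 2.215 -4.285
v -1.349 2.487 -3.782
v -2.088 2.104 -3.356
v -2.596 2.794 -2.981
v -1.664 3.026 -4.479
v -2.172 3.716 -4.104
v -1.4 3.415 -3.671
v -1.662 2.845 -2.976
v -2.598 2.975 -4.484
v -2.86 2.405 -3.789
v -2.613 3.567 -3.373
v -1.647 2.253 -4.087
v -2.081 2.028 -3.836
v -1.646 2.188 -3.54
v -2.863 3.09 -3.259
v -2.428 3.25 -2.963
v -2.379 2.368 -3.069
v -1.832 2.57 -4.497
v -1.397 2.73 -4.201
v -2.614 3.632 -3.92
v -2.179 3.792 -3.624
v -1.881 3.452 -4.391
v -1.724 3.615 -3.369
v -1.241 2.958 -3.726
v -1.427 3.275 -4.136
v -1.725 3.681 -3.915
v -1.878 3.28 -2.961
v -1.395 2.624 -3.317
v -1.83 2.398 -3.067
v -2.128 2.804 -2.846
v -1.425 3.169 -3.252
v -2.865 3.196 -4.143
v -2.382 2.54 -4.499
v -2.132 3.016 -4.614
v -2.43 3.422 -4.393
v -3.019 2.862 -3.734
v -2.536 2.205 -4.091
v -2.535 2.139 -3.545
v -2.833 2.545 -3.324
v -2.835 2.651 -4.208
v -1.702 -2.003 2.146
v -1.841 -1.159 2.772
v -2.191 -1.154 0.894
v -2.331 -0.311 1.52
v -0.269 -1.569 1.88
v -0.409 -0.726 2.506
v -0.759 -0.721 0.628
v -0.898 0.123 1.254
f 1 38 17
f 38 12 41
f 17 41 6
f 38 41 17
f 1 17 13
f 17 6 18
f 13 18 2
f 17 18 13
f 1 13 22
f 13 2 23
f 22 23 8
f 13 23 22
f 1 22 34
f 22 8 37
f 34 37 11
f 22 37 34
f 1 34 38
f 34 11 42
f 38 42 12
f 34 42 38
f 2 18 29
f 18 6 32
f 29 32 10
f 18 32 29
f 6 41 19
f 41 12 40
f 19 40 5
f 41 40 19
f 12 42 39
f 42 11 35
f 39 35 3
f 42 35 39
f 11 37 36
f 37 8 24
f 36 24 7
f 37 24 36
f 8 23 28
f 23 2 25
f 28 25 9
f 23 25 28
f 4 30 16
f 30 10 31
f 16 31 5
f 30 31 16
f 4 16 14
f 16 5 15
f 14 15 3
f 16 15 14
f 4 14 21
f 14 3 20
f 21 20 7
f 14 20 21
f 4 21 26
f 21 7 27
f 26 27 9
f 21 27 26
f 4 26 30
f 26 9 33
f 30 33 10
f 26 33 30
f 5 31 19
f 31 10 32
f 19 32 6
f 31 32 19
f 3 15 39
f 15 5 40
f 39 40 12
f 15 40 39
f 7 20 36
f 20 3 35
f 36 35 11
f 20 35 36
f 9 27 28
f 27 7 24
f 28 24 8
f 27 24 28
f 10 33 29
f 33 9 25
f 29 25 2
f 33 25 29
f 44 46 43
f 47 44 43
f 43 46 45
f 45 47 43
f 44 50 46
f 48 44 47
f 48 50 44
f 46 50 45
f 49 47 45
f 45 50 49
f 49 48 47
f 50 48 49

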